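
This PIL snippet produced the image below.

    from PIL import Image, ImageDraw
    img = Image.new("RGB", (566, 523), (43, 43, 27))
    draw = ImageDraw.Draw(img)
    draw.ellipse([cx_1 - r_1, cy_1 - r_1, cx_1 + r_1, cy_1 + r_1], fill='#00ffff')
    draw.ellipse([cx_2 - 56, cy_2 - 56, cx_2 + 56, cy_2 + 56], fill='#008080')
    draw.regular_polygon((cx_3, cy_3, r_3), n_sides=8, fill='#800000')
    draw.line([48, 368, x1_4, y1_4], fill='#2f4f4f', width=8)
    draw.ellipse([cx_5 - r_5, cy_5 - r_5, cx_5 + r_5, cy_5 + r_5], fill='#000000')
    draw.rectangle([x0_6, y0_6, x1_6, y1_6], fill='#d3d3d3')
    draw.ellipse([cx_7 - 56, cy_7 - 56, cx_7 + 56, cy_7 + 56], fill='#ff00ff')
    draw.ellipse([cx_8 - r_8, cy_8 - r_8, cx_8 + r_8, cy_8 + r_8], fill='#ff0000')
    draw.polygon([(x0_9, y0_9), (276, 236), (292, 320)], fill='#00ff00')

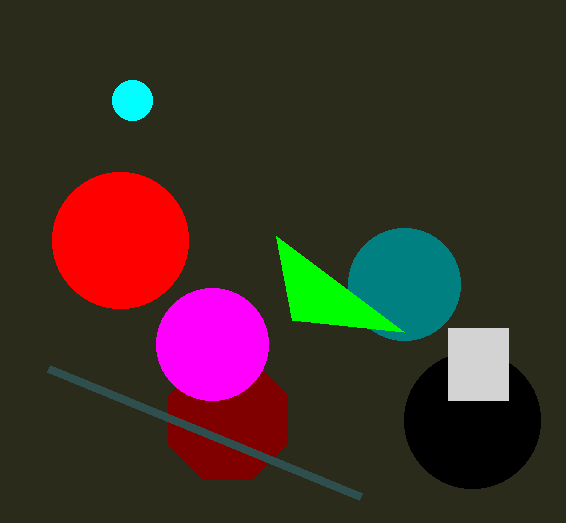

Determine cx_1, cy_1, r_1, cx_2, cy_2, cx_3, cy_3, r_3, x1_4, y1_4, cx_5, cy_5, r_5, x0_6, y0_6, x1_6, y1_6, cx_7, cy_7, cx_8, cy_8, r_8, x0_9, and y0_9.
cx_1 = 132, cy_1 = 100, r_1 = 20, cx_2 = 404, cy_2 = 284, cx_3 = 228, cy_3 = 420, r_3 = 64, x1_4 = 360, y1_4 = 496, cx_5 = 472, cy_5 = 420, r_5 = 68, x0_6 = 448, y0_6 = 328, x1_6 = 508, y1_6 = 400, cx_7 = 212, cy_7 = 344, cx_8 = 120, cy_8 = 240, r_8 = 68, x0_9 = 404, y0_9 = 332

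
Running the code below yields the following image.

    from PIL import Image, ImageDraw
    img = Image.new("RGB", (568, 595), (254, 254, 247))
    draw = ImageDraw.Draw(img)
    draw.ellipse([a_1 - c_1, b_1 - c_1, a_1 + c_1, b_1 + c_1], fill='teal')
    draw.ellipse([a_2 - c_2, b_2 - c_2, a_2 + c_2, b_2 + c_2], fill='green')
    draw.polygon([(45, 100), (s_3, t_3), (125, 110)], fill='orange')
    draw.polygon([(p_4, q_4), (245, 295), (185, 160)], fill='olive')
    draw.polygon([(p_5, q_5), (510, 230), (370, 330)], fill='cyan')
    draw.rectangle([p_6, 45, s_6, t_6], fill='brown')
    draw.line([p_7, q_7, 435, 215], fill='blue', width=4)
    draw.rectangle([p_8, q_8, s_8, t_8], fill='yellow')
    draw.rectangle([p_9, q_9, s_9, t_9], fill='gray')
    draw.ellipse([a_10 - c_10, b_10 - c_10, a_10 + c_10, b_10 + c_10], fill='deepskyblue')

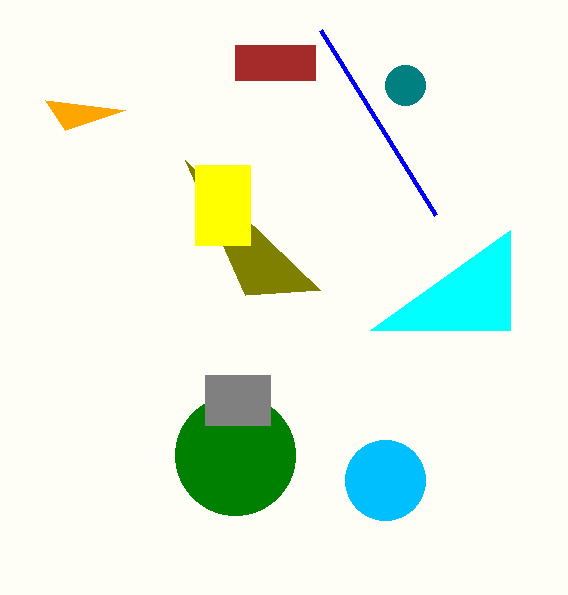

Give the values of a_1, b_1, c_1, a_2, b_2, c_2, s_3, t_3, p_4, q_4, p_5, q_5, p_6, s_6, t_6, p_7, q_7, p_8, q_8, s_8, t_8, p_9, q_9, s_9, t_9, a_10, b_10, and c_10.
a_1 = 405
b_1 = 85
c_1 = 20
a_2 = 235
b_2 = 455
c_2 = 60
s_3 = 65
t_3 = 130
p_4 = 320
q_4 = 290
p_5 = 510
q_5 = 330
p_6 = 235
s_6 = 315
t_6 = 80
p_7 = 320
q_7 = 30
p_8 = 195
q_8 = 165
s_8 = 250
t_8 = 245
p_9 = 205
q_9 = 375
s_9 = 270
t_9 = 425
a_10 = 385
b_10 = 480
c_10 = 40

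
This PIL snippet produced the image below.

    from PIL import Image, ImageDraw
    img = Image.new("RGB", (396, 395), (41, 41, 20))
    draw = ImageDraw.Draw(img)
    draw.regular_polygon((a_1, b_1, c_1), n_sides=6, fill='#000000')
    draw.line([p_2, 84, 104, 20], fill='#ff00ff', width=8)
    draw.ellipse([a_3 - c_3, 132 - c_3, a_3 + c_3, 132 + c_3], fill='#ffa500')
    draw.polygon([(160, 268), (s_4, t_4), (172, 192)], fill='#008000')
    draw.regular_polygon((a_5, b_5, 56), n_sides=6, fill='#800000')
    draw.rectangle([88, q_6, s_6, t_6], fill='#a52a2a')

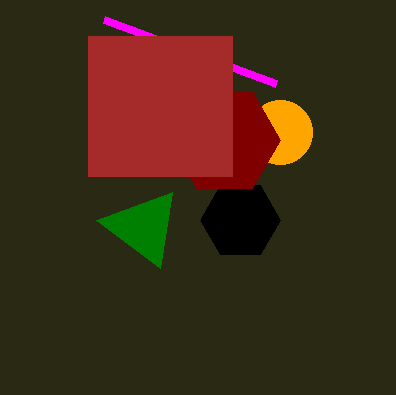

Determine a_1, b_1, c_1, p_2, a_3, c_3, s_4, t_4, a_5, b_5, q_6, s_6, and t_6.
a_1 = 240; b_1 = 220; c_1 = 40; p_2 = 276; a_3 = 280; c_3 = 32; s_4 = 96; t_4 = 220; a_5 = 224; b_5 = 140; q_6 = 36; s_6 = 232; t_6 = 176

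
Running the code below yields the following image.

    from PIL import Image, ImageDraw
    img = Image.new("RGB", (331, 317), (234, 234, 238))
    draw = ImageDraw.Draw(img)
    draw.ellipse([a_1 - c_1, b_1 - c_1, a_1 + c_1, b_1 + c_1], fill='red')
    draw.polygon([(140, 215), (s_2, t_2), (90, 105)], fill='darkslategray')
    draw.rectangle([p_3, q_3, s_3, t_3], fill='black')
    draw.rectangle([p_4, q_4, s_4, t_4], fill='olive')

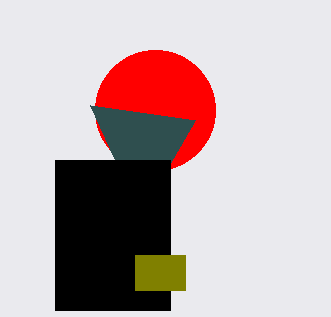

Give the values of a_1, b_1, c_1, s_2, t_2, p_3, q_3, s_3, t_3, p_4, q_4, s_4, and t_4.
a_1 = 155; b_1 = 110; c_1 = 60; s_2 = 195; t_2 = 120; p_3 = 55; q_3 = 160; s_3 = 170; t_3 = 310; p_4 = 135; q_4 = 255; s_4 = 185; t_4 = 290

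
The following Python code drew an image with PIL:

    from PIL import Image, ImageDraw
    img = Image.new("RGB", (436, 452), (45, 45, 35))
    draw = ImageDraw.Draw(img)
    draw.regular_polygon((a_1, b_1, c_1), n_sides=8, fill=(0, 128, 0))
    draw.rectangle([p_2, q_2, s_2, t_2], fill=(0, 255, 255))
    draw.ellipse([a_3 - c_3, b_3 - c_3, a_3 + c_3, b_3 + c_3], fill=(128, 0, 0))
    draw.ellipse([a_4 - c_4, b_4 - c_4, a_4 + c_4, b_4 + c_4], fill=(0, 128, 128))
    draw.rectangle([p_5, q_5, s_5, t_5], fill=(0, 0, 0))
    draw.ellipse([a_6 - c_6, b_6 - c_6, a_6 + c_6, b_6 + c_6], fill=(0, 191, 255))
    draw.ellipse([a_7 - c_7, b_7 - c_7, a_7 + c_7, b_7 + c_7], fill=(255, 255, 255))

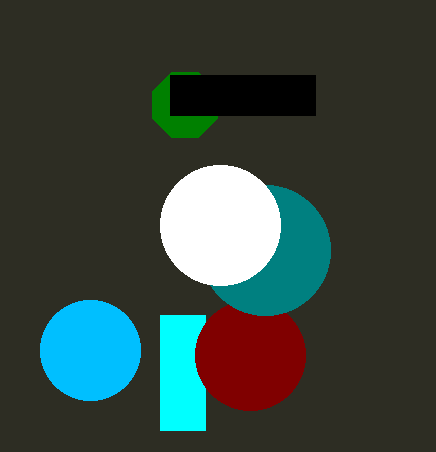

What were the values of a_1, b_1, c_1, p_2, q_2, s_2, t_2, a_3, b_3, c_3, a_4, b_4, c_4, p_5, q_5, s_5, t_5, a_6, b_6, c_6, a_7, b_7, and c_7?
a_1 = 185
b_1 = 105
c_1 = 35
p_2 = 160
q_2 = 315
s_2 = 205
t_2 = 430
a_3 = 250
b_3 = 355
c_3 = 55
a_4 = 265
b_4 = 250
c_4 = 65
p_5 = 170
q_5 = 75
s_5 = 315
t_5 = 115
a_6 = 90
b_6 = 350
c_6 = 50
a_7 = 220
b_7 = 225
c_7 = 60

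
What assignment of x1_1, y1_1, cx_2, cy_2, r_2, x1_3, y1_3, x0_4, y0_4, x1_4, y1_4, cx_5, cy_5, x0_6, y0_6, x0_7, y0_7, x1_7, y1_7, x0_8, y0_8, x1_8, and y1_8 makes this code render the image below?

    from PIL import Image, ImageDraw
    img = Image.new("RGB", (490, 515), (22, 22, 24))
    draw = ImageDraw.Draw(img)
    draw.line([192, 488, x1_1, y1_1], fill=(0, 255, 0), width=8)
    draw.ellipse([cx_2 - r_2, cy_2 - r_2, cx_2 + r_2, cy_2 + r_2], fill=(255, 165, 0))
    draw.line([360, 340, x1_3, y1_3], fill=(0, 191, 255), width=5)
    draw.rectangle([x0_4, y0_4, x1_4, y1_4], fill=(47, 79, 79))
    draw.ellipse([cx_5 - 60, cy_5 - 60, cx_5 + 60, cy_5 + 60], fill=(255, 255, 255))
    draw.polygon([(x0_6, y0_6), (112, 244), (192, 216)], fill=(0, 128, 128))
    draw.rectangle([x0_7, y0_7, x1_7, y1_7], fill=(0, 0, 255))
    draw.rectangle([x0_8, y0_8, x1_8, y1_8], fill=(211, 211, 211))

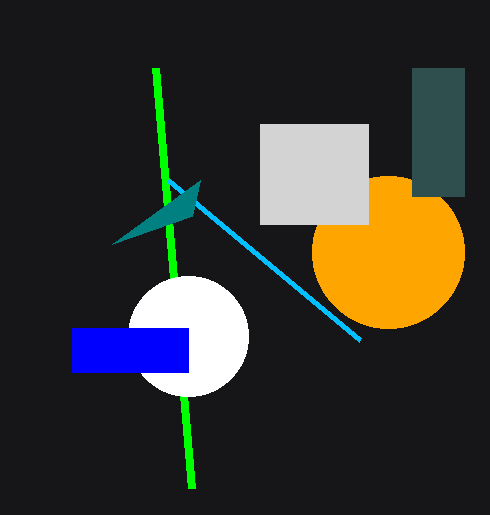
x1_1 = 156, y1_1 = 68, cx_2 = 388, cy_2 = 252, r_2 = 76, x1_3 = 168, y1_3 = 180, x0_4 = 412, y0_4 = 68, x1_4 = 464, y1_4 = 196, cx_5 = 188, cy_5 = 336, x0_6 = 200, y0_6 = 180, x0_7 = 72, y0_7 = 328, x1_7 = 188, y1_7 = 372, x0_8 = 260, y0_8 = 124, x1_8 = 368, y1_8 = 224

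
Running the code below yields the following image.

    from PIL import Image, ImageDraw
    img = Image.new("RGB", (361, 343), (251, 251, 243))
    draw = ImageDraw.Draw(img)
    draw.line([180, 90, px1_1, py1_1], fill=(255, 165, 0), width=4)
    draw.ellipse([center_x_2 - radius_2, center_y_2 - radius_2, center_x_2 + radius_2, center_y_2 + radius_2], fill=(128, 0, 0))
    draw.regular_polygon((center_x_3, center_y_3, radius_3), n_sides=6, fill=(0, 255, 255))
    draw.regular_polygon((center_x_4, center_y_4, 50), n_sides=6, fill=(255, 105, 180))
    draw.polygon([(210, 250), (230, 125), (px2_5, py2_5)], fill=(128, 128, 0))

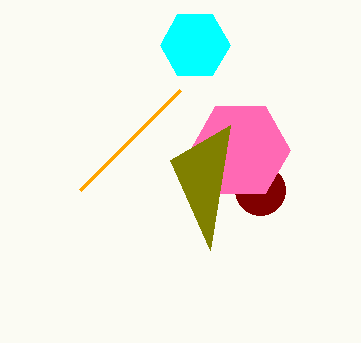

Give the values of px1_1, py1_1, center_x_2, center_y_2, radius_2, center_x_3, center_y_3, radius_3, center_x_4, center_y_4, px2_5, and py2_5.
px1_1 = 80, py1_1 = 190, center_x_2 = 260, center_y_2 = 190, radius_2 = 25, center_x_3 = 195, center_y_3 = 45, radius_3 = 35, center_x_4 = 240, center_y_4 = 150, px2_5 = 170, py2_5 = 160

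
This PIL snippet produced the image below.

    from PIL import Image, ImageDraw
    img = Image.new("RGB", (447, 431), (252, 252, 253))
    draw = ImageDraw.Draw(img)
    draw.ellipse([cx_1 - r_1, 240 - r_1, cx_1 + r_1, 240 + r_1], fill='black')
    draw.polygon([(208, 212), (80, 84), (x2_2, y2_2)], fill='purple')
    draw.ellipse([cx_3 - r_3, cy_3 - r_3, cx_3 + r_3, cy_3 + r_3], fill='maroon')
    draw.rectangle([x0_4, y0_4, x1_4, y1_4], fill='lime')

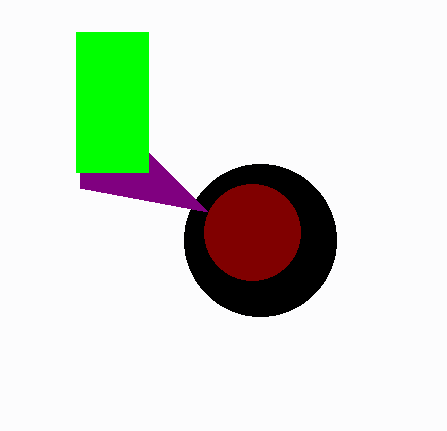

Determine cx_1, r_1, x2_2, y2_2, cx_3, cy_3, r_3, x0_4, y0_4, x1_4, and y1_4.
cx_1 = 260; r_1 = 76; x2_2 = 80; y2_2 = 188; cx_3 = 252; cy_3 = 232; r_3 = 48; x0_4 = 76; y0_4 = 32; x1_4 = 148; y1_4 = 172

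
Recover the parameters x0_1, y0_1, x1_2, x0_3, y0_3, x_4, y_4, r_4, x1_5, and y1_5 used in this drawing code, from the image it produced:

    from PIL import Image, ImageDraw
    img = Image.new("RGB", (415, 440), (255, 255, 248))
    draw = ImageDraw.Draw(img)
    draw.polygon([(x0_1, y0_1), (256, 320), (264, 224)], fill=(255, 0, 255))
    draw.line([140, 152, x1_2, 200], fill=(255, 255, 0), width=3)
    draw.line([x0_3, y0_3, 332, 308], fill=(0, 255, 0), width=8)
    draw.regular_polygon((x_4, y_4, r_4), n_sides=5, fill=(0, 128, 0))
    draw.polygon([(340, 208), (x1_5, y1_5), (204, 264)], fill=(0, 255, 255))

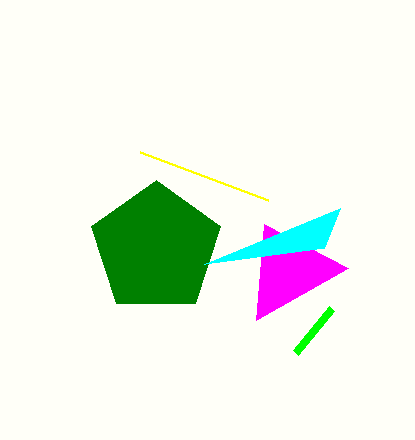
x0_1 = 348
y0_1 = 268
x1_2 = 268
x0_3 = 296
y0_3 = 352
x_4 = 156
y_4 = 248
r_4 = 68
x1_5 = 324
y1_5 = 248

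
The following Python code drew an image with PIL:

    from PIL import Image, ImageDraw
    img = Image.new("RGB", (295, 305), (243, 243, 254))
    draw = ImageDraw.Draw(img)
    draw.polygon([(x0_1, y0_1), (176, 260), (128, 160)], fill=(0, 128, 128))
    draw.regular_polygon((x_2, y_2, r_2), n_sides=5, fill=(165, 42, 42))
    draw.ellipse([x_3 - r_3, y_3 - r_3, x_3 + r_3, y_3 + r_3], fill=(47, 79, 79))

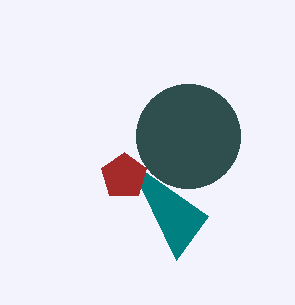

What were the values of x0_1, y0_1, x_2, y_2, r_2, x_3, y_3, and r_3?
x0_1 = 208
y0_1 = 216
x_2 = 124
y_2 = 176
r_2 = 24
x_3 = 188
y_3 = 136
r_3 = 52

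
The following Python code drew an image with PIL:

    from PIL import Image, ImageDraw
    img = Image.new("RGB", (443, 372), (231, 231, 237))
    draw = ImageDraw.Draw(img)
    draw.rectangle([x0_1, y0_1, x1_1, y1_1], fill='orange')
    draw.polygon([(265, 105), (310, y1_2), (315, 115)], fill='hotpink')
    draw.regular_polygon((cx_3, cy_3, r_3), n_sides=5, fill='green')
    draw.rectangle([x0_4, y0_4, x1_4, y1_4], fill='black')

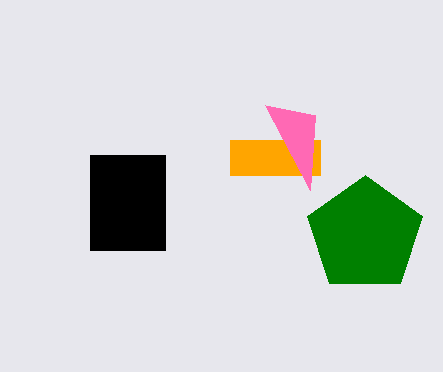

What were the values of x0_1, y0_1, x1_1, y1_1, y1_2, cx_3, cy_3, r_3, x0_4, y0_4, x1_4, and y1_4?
x0_1 = 230
y0_1 = 140
x1_1 = 320
y1_1 = 175
y1_2 = 190
cx_3 = 365
cy_3 = 235
r_3 = 60
x0_4 = 90
y0_4 = 155
x1_4 = 165
y1_4 = 250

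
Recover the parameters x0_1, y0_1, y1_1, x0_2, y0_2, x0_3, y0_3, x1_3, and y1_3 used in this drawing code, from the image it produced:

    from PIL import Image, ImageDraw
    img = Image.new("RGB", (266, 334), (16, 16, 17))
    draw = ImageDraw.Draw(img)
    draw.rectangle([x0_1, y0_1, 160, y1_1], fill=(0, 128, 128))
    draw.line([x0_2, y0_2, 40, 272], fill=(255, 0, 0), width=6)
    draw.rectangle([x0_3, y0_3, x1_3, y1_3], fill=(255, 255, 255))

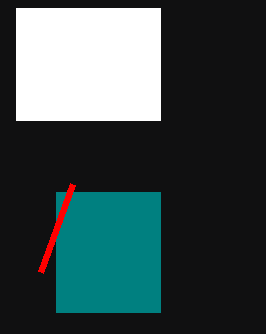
x0_1 = 56, y0_1 = 192, y1_1 = 312, x0_2 = 72, y0_2 = 184, x0_3 = 16, y0_3 = 8, x1_3 = 160, y1_3 = 120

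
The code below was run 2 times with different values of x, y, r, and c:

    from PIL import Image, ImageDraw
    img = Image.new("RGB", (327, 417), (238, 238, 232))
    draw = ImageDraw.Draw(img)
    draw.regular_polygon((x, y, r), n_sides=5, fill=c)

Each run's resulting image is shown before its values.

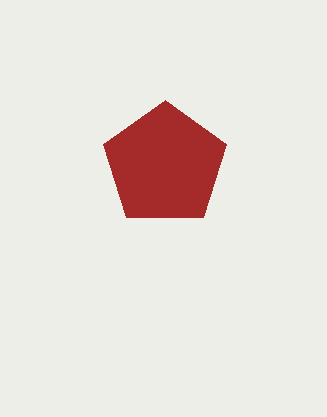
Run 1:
x = 165
y = 165
r = 65
c = 'brown'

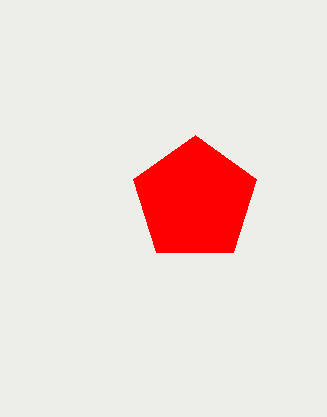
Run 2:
x = 195
y = 200
r = 65
c = 'red'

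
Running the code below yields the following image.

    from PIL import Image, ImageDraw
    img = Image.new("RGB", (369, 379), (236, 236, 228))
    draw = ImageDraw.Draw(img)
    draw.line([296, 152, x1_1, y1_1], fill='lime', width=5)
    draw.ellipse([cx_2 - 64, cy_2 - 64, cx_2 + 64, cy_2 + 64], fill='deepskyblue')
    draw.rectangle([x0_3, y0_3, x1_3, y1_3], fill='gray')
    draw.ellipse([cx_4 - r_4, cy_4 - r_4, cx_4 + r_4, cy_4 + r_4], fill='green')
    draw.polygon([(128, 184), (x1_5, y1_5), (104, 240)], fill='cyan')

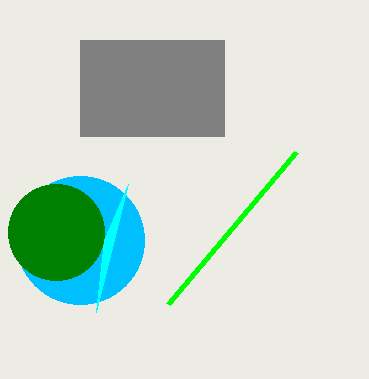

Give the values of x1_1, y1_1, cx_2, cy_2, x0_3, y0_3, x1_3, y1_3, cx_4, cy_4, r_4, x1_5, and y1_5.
x1_1 = 168; y1_1 = 304; cx_2 = 80; cy_2 = 240; x0_3 = 80; y0_3 = 40; x1_3 = 224; y1_3 = 136; cx_4 = 56; cy_4 = 232; r_4 = 48; x1_5 = 96; y1_5 = 312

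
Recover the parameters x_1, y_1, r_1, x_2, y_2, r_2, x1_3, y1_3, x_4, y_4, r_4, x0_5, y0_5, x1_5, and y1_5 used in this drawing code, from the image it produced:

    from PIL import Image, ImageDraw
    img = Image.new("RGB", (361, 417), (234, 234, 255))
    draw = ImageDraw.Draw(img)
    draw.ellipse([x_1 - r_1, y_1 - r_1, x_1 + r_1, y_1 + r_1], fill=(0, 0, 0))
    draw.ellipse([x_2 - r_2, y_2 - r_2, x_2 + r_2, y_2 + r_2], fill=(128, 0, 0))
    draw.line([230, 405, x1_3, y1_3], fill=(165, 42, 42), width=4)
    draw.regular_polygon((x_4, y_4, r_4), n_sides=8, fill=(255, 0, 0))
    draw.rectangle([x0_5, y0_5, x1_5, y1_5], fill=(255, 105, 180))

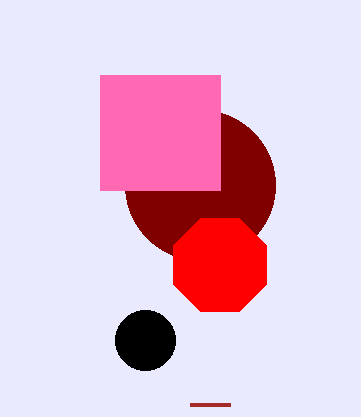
x_1 = 145
y_1 = 340
r_1 = 30
x_2 = 200
y_2 = 185
r_2 = 75
x1_3 = 190
y1_3 = 405
x_4 = 220
y_4 = 265
r_4 = 50
x0_5 = 100
y0_5 = 75
x1_5 = 220
y1_5 = 190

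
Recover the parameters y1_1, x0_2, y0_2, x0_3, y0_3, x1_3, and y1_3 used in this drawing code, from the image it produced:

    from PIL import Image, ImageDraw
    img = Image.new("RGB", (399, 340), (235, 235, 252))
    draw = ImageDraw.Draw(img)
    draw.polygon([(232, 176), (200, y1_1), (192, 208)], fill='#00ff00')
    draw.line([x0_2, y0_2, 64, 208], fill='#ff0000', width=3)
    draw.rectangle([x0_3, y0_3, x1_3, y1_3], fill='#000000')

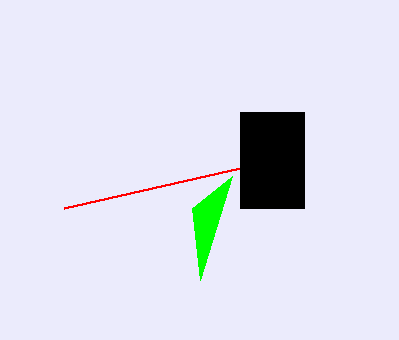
y1_1 = 280
x0_2 = 240
y0_2 = 168
x0_3 = 240
y0_3 = 112
x1_3 = 304
y1_3 = 208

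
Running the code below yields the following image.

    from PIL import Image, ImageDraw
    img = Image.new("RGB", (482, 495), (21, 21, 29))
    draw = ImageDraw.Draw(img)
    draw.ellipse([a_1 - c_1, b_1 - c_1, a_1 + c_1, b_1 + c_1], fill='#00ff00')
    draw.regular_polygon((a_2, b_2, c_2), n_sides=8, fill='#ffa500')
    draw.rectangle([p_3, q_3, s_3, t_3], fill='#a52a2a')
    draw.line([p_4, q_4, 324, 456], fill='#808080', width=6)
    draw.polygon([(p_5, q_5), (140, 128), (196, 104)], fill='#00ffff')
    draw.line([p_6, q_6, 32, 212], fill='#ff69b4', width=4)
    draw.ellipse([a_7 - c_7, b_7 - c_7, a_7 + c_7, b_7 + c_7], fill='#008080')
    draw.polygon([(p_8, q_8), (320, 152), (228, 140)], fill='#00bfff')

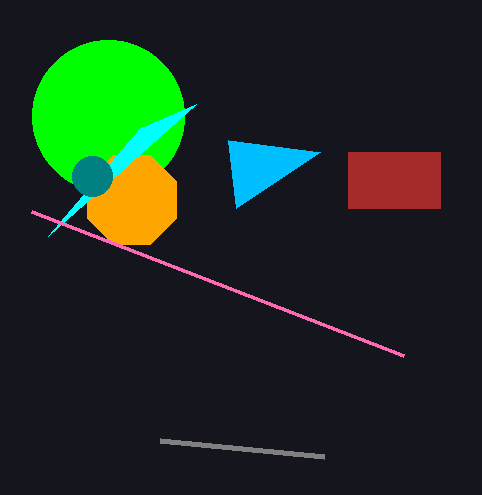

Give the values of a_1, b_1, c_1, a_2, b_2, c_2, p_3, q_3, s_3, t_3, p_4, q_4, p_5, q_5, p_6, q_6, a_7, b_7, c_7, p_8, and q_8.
a_1 = 108
b_1 = 116
c_1 = 76
a_2 = 132
b_2 = 200
c_2 = 48
p_3 = 348
q_3 = 152
s_3 = 440
t_3 = 208
p_4 = 160
q_4 = 440
p_5 = 48
q_5 = 236
p_6 = 404
q_6 = 356
a_7 = 92
b_7 = 176
c_7 = 20
p_8 = 236
q_8 = 208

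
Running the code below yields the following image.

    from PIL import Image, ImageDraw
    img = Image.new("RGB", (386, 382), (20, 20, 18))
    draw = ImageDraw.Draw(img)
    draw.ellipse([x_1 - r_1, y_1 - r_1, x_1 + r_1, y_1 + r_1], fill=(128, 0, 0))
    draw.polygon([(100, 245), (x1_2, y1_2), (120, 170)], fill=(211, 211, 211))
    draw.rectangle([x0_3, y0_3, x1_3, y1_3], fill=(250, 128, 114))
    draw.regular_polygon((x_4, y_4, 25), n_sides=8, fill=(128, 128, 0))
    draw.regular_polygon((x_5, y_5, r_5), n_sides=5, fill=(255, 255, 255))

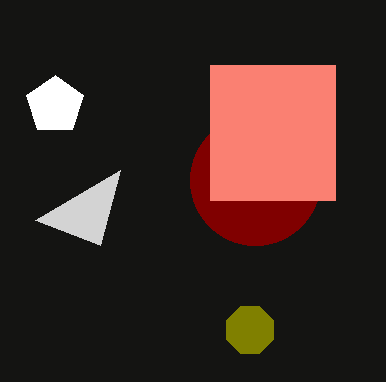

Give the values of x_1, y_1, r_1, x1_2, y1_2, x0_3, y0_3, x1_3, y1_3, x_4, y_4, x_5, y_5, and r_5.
x_1 = 255
y_1 = 180
r_1 = 65
x1_2 = 35
y1_2 = 220
x0_3 = 210
y0_3 = 65
x1_3 = 335
y1_3 = 200
x_4 = 250
y_4 = 330
x_5 = 55
y_5 = 105
r_5 = 30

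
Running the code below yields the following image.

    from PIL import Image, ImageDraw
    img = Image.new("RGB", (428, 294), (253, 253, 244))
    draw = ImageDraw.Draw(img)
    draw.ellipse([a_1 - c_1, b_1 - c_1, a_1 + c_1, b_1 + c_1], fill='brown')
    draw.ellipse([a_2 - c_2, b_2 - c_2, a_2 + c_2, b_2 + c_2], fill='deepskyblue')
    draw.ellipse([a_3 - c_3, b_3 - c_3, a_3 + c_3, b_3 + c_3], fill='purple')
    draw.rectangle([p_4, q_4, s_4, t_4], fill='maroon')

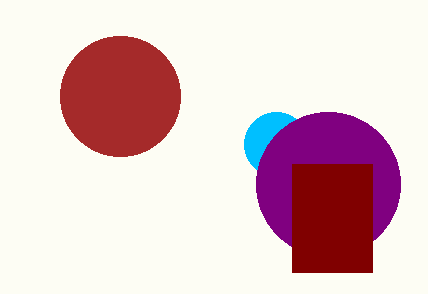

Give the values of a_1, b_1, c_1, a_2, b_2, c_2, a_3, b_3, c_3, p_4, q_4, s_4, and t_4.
a_1 = 120; b_1 = 96; c_1 = 60; a_2 = 276; b_2 = 144; c_2 = 32; a_3 = 328; b_3 = 184; c_3 = 72; p_4 = 292; q_4 = 164; s_4 = 372; t_4 = 272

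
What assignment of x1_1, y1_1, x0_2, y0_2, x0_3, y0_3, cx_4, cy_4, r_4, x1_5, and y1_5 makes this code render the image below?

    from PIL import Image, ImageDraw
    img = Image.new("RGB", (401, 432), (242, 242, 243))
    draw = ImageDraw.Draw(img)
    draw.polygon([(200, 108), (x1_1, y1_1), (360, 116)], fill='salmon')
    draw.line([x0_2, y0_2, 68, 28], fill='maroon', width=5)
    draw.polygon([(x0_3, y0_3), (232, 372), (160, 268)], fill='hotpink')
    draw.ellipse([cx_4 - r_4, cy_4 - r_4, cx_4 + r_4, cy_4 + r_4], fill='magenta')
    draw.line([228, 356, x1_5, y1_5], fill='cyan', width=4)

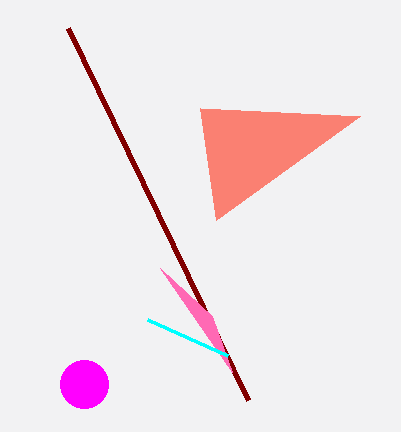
x1_1 = 216; y1_1 = 220; x0_2 = 248; y0_2 = 400; x0_3 = 212; y0_3 = 316; cx_4 = 84; cy_4 = 384; r_4 = 24; x1_5 = 148; y1_5 = 320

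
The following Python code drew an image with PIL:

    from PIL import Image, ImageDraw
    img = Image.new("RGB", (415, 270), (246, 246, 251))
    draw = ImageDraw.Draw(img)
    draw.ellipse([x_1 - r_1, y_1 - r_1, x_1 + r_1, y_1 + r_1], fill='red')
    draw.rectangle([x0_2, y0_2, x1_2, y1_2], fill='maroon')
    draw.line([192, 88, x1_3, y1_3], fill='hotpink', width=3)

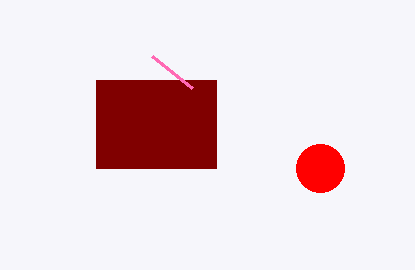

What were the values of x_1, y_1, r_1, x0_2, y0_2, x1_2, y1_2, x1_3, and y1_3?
x_1 = 320, y_1 = 168, r_1 = 24, x0_2 = 96, y0_2 = 80, x1_2 = 216, y1_2 = 168, x1_3 = 152, y1_3 = 56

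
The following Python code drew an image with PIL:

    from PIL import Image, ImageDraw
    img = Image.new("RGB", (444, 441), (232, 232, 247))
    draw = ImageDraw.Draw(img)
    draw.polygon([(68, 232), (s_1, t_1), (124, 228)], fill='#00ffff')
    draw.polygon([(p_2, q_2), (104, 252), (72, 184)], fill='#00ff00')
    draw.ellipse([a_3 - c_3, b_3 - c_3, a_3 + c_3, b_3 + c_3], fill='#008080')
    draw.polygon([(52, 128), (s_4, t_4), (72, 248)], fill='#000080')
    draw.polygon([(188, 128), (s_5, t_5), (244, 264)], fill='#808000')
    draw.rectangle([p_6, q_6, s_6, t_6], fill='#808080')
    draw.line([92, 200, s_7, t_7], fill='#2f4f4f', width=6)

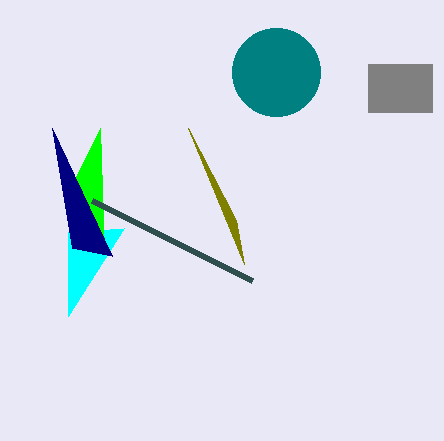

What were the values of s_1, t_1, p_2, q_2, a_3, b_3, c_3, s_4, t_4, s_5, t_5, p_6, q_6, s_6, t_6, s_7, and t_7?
s_1 = 68, t_1 = 316, p_2 = 100, q_2 = 128, a_3 = 276, b_3 = 72, c_3 = 44, s_4 = 112, t_4 = 256, s_5 = 236, t_5 = 220, p_6 = 368, q_6 = 64, s_6 = 432, t_6 = 112, s_7 = 252, t_7 = 280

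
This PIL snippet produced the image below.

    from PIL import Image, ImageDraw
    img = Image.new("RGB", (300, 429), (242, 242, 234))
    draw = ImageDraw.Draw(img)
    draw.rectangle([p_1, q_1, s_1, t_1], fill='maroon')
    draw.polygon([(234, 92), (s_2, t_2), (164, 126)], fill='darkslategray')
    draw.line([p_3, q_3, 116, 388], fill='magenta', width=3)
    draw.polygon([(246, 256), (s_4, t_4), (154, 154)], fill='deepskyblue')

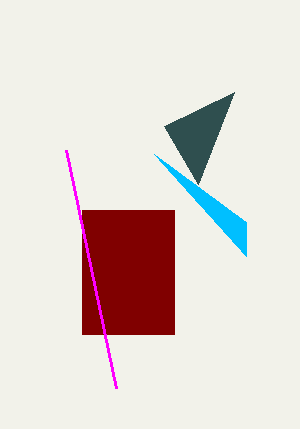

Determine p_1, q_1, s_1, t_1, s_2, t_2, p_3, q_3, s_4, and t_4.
p_1 = 82, q_1 = 210, s_1 = 174, t_1 = 334, s_2 = 198, t_2 = 184, p_3 = 66, q_3 = 150, s_4 = 246, t_4 = 222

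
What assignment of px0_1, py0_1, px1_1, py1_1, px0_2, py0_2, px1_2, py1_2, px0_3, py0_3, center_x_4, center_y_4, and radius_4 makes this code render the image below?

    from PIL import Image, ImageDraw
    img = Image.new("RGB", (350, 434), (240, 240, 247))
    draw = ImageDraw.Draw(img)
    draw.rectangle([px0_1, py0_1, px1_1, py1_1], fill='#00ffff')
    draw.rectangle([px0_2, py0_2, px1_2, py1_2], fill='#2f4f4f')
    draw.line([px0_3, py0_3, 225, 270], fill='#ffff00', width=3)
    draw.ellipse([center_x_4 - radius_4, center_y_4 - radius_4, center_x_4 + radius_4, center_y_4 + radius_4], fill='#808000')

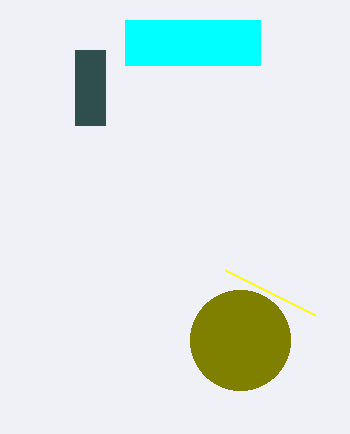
px0_1 = 125, py0_1 = 20, px1_1 = 260, py1_1 = 65, px0_2 = 75, py0_2 = 50, px1_2 = 105, py1_2 = 125, px0_3 = 315, py0_3 = 315, center_x_4 = 240, center_y_4 = 340, radius_4 = 50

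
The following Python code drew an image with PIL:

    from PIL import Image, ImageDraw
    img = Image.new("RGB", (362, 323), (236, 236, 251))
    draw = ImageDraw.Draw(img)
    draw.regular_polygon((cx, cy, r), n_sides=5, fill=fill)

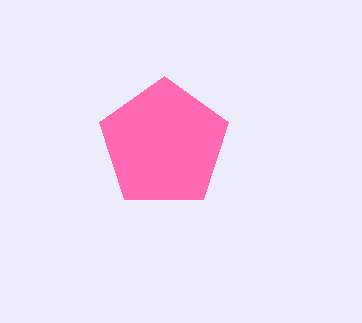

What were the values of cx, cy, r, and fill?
cx = 164, cy = 144, r = 68, fill = 'hotpink'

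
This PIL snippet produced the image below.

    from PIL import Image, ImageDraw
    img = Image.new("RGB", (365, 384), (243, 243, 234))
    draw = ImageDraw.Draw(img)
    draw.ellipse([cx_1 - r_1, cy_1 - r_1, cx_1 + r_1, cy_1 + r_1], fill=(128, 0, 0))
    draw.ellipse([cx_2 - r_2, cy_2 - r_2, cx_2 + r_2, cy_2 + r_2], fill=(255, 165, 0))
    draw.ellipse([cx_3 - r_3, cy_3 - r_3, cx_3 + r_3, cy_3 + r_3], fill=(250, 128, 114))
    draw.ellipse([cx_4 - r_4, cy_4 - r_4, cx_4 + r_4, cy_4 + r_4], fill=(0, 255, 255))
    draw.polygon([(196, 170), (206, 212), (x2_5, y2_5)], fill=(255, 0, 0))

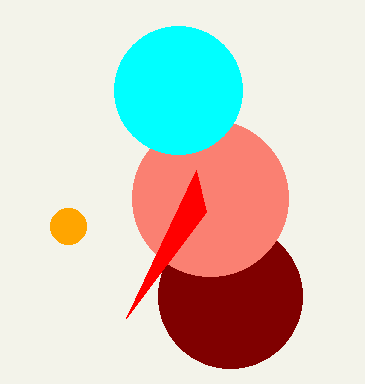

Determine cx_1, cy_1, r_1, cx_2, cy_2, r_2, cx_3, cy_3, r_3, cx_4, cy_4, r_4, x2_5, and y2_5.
cx_1 = 230
cy_1 = 296
r_1 = 72
cx_2 = 68
cy_2 = 226
r_2 = 18
cx_3 = 210
cy_3 = 198
r_3 = 78
cx_4 = 178
cy_4 = 90
r_4 = 64
x2_5 = 126
y2_5 = 318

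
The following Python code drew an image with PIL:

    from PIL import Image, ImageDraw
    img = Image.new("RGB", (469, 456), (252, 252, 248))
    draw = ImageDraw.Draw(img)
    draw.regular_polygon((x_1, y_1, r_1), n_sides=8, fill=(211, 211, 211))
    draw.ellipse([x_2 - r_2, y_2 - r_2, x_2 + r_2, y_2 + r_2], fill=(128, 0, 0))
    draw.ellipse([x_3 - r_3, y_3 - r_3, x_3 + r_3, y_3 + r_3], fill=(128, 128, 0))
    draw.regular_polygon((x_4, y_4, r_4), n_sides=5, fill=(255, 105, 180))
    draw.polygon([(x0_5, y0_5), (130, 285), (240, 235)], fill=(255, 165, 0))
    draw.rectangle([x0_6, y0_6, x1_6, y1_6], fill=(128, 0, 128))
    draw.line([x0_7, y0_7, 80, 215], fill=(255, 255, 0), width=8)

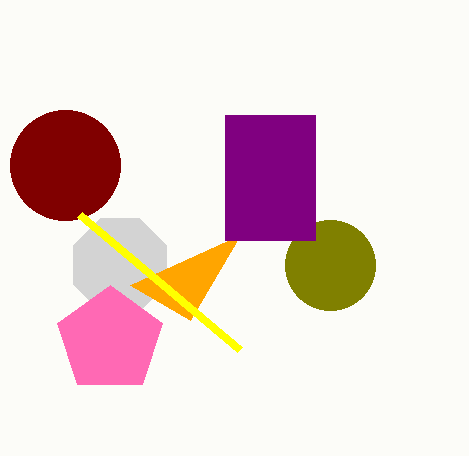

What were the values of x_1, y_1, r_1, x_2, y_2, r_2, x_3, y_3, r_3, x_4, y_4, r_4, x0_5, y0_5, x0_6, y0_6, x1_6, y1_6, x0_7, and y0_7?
x_1 = 120; y_1 = 265; r_1 = 50; x_2 = 65; y_2 = 165; r_2 = 55; x_3 = 330; y_3 = 265; r_3 = 45; x_4 = 110; y_4 = 340; r_4 = 55; x0_5 = 190; y0_5 = 320; x0_6 = 225; y0_6 = 115; x1_6 = 315; y1_6 = 240; x0_7 = 240; y0_7 = 350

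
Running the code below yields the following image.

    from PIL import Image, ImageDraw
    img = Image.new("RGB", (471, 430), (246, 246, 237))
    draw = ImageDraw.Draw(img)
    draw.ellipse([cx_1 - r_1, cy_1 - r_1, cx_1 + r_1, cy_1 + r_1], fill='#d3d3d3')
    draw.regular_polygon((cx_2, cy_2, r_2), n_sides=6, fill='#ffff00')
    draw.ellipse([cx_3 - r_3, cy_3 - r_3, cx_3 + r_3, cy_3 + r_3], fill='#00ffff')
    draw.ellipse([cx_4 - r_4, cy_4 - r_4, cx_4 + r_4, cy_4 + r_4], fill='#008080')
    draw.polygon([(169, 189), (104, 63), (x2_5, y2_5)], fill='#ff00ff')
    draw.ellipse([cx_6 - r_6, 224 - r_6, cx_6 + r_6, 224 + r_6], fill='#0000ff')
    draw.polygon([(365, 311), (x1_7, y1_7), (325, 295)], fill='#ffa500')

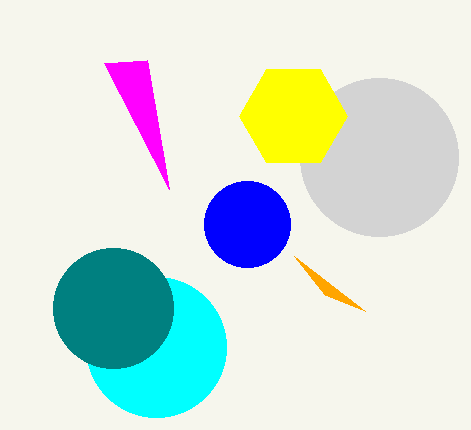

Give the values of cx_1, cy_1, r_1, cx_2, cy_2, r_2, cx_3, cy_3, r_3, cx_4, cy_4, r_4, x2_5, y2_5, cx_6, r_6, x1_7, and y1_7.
cx_1 = 379, cy_1 = 157, r_1 = 79, cx_2 = 293, cy_2 = 116, r_2 = 54, cx_3 = 156, cy_3 = 347, r_3 = 70, cx_4 = 113, cy_4 = 308, r_4 = 60, x2_5 = 147, y2_5 = 60, cx_6 = 247, r_6 = 43, x1_7 = 294, y1_7 = 256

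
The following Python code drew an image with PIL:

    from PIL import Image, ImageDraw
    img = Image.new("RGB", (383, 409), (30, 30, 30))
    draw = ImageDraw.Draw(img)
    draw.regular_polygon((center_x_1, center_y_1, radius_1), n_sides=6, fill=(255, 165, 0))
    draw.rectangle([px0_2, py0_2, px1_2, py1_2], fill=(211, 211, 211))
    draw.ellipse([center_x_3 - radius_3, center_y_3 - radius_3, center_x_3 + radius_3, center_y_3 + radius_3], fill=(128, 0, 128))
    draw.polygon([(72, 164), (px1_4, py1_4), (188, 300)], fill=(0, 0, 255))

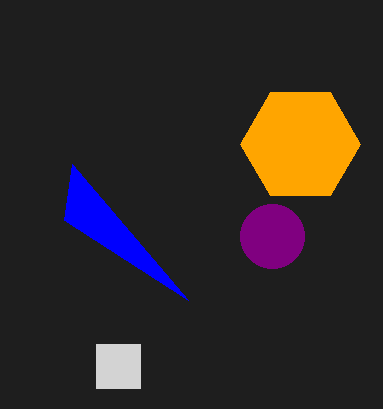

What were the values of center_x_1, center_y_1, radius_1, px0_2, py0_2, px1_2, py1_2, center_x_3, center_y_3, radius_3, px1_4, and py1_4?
center_x_1 = 300
center_y_1 = 144
radius_1 = 60
px0_2 = 96
py0_2 = 344
px1_2 = 140
py1_2 = 388
center_x_3 = 272
center_y_3 = 236
radius_3 = 32
px1_4 = 64
py1_4 = 220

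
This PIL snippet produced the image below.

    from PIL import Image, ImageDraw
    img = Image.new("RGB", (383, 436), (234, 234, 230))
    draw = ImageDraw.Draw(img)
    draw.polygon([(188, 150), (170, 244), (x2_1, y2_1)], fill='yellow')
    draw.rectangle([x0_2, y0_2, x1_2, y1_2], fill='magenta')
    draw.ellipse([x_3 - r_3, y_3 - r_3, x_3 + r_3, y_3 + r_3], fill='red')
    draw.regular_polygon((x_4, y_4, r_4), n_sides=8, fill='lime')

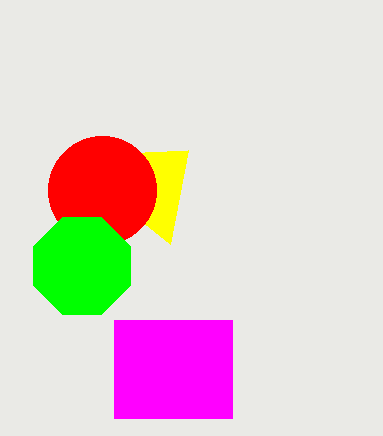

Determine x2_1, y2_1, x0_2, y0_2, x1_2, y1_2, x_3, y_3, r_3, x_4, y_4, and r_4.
x2_1 = 60, y2_1 = 156, x0_2 = 114, y0_2 = 320, x1_2 = 232, y1_2 = 418, x_3 = 102, y_3 = 190, r_3 = 54, x_4 = 82, y_4 = 266, r_4 = 52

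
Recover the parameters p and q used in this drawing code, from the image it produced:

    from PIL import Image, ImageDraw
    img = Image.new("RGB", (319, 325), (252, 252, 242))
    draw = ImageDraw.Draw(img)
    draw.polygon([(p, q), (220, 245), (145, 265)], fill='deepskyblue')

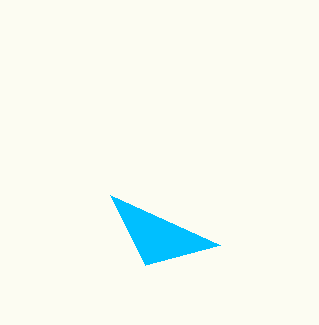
p = 110
q = 195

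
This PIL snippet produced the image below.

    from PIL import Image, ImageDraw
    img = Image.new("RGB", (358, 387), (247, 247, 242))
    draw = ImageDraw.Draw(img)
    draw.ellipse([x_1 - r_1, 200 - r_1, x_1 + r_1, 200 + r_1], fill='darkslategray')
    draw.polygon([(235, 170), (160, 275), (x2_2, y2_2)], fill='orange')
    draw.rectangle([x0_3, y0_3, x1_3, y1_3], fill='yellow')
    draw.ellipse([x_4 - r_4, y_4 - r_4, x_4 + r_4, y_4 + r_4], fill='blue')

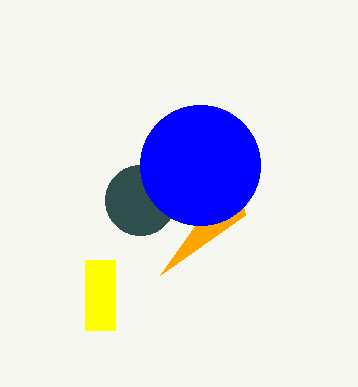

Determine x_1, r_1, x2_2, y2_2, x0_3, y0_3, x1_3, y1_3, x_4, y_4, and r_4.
x_1 = 140
r_1 = 35
x2_2 = 245
y2_2 = 215
x0_3 = 85
y0_3 = 260
x1_3 = 115
y1_3 = 330
x_4 = 200
y_4 = 165
r_4 = 60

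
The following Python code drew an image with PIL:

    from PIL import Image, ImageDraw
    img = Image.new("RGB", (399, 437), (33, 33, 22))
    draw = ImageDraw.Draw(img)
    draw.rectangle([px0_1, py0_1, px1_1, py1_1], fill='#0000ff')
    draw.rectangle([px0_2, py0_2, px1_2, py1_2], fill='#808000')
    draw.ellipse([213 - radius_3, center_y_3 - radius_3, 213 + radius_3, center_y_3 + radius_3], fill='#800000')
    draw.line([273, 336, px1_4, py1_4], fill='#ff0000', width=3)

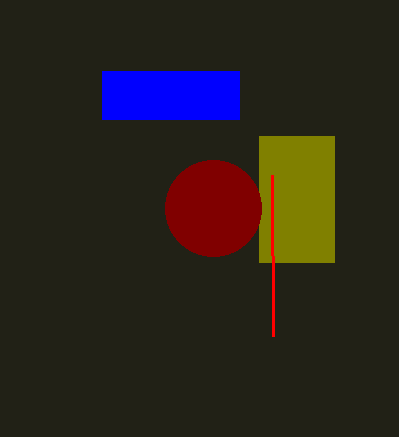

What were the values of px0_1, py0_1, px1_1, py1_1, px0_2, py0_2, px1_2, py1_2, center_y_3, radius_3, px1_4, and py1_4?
px0_1 = 102
py0_1 = 71
px1_1 = 239
py1_1 = 119
px0_2 = 259
py0_2 = 136
px1_2 = 334
py1_2 = 262
center_y_3 = 208
radius_3 = 48
px1_4 = 272
py1_4 = 175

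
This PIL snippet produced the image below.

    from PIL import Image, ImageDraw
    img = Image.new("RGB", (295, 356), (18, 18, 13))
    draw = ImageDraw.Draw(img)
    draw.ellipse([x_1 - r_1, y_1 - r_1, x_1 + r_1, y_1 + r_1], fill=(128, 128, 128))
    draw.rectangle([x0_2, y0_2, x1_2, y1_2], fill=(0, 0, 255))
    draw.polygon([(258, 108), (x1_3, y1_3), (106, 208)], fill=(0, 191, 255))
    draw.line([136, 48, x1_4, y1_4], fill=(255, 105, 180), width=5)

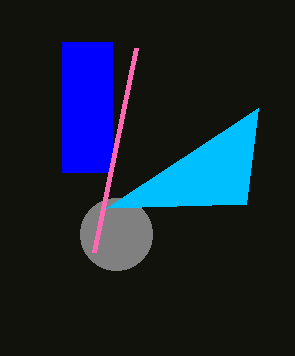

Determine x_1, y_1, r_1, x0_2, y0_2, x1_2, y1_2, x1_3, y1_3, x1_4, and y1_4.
x_1 = 116
y_1 = 234
r_1 = 36
x0_2 = 62
y0_2 = 42
x1_2 = 112
y1_2 = 172
x1_3 = 246
y1_3 = 204
x1_4 = 94
y1_4 = 252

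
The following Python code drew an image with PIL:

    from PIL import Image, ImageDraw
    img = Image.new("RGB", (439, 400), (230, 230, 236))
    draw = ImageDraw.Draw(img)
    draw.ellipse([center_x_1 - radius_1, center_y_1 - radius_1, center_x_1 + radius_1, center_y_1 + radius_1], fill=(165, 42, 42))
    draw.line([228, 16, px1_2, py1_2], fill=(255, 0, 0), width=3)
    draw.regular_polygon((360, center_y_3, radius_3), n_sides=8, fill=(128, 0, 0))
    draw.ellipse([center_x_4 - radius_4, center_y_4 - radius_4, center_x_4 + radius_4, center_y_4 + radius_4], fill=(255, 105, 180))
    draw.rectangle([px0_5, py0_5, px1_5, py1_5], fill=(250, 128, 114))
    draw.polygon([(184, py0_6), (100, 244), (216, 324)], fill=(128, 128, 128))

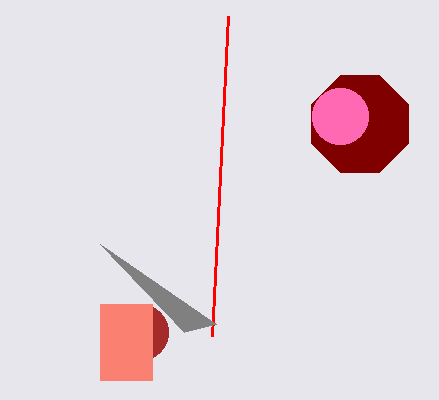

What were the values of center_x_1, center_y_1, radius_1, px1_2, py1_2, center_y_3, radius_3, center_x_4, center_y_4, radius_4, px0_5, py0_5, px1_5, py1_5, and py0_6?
center_x_1 = 140; center_y_1 = 332; radius_1 = 28; px1_2 = 212; py1_2 = 336; center_y_3 = 124; radius_3 = 52; center_x_4 = 340; center_y_4 = 116; radius_4 = 28; px0_5 = 100; py0_5 = 304; px1_5 = 152; py1_5 = 380; py0_6 = 332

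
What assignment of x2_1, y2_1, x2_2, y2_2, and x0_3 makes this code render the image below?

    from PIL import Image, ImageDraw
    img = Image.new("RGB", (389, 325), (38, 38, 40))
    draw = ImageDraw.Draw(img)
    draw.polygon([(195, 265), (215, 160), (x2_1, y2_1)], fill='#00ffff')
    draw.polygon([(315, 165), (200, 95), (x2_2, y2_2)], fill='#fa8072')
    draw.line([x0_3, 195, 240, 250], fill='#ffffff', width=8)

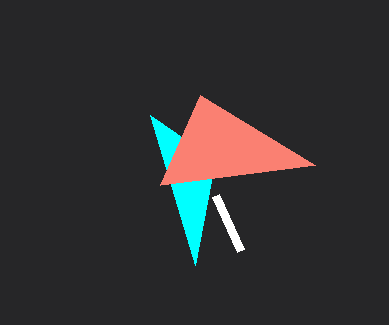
x2_1 = 150
y2_1 = 115
x2_2 = 160
y2_2 = 185
x0_3 = 215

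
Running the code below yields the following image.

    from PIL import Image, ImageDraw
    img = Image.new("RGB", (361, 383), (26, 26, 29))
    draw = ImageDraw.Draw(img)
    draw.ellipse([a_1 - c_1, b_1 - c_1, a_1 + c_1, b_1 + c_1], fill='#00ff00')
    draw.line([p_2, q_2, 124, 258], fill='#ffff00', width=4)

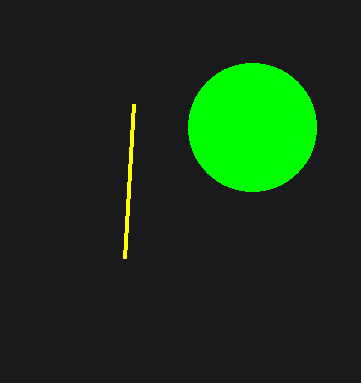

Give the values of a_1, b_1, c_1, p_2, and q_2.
a_1 = 252; b_1 = 127; c_1 = 64; p_2 = 133; q_2 = 104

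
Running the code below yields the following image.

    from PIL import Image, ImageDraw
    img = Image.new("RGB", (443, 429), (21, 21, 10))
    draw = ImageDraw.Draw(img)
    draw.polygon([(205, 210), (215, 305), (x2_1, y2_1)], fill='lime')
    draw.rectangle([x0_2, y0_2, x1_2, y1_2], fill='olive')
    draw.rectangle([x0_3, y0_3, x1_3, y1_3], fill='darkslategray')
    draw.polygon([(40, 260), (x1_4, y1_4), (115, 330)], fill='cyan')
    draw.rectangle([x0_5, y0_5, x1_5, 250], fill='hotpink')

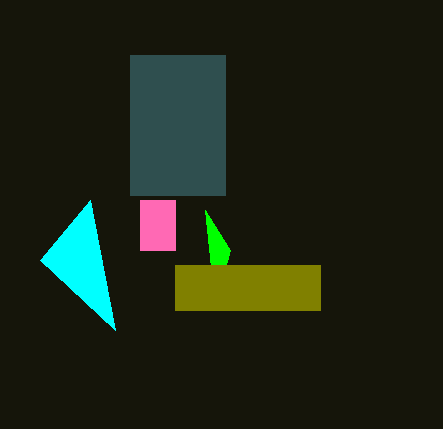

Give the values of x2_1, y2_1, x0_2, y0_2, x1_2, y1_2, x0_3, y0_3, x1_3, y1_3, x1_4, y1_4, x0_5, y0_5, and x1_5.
x2_1 = 230; y2_1 = 250; x0_2 = 175; y0_2 = 265; x1_2 = 320; y1_2 = 310; x0_3 = 130; y0_3 = 55; x1_3 = 225; y1_3 = 195; x1_4 = 90; y1_4 = 200; x0_5 = 140; y0_5 = 200; x1_5 = 175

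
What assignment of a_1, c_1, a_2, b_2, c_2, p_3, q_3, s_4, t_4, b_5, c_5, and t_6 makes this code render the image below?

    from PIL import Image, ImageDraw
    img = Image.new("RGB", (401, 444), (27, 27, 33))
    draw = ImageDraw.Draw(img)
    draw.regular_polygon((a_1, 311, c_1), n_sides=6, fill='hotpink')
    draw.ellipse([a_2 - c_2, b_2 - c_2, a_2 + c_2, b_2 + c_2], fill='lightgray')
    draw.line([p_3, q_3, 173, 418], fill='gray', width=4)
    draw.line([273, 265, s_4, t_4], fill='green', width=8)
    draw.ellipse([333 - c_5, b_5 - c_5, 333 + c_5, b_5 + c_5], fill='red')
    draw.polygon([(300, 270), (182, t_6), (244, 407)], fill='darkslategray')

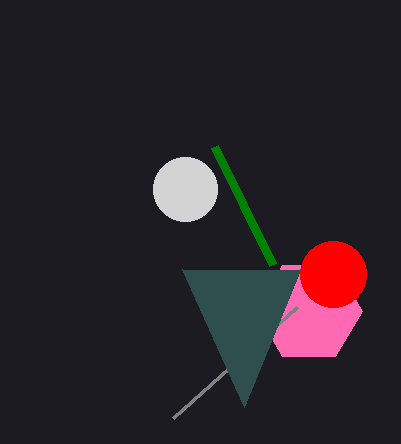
a_1 = 309, c_1 = 53, a_2 = 185, b_2 = 189, c_2 = 32, p_3 = 297, q_3 = 307, s_4 = 215, t_4 = 147, b_5 = 274, c_5 = 33, t_6 = 269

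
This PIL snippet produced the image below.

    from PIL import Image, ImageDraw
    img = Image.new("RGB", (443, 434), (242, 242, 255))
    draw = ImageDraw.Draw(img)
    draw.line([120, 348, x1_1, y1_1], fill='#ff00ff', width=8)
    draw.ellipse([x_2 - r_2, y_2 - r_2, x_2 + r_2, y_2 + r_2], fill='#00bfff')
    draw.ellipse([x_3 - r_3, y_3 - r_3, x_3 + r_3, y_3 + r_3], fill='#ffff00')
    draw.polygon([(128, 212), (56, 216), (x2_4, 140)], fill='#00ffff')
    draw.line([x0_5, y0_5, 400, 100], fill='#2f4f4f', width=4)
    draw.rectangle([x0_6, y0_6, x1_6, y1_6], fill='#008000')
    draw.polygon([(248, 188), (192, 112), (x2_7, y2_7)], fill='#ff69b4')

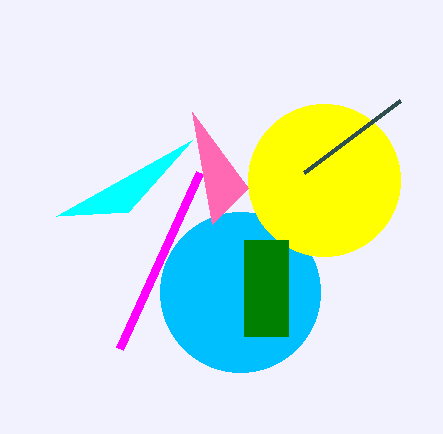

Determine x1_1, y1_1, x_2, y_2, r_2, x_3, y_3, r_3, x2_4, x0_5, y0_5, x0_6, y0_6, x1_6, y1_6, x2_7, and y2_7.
x1_1 = 200; y1_1 = 172; x_2 = 240; y_2 = 292; r_2 = 80; x_3 = 324; y_3 = 180; r_3 = 76; x2_4 = 192; x0_5 = 304; y0_5 = 172; x0_6 = 244; y0_6 = 240; x1_6 = 288; y1_6 = 336; x2_7 = 212; y2_7 = 224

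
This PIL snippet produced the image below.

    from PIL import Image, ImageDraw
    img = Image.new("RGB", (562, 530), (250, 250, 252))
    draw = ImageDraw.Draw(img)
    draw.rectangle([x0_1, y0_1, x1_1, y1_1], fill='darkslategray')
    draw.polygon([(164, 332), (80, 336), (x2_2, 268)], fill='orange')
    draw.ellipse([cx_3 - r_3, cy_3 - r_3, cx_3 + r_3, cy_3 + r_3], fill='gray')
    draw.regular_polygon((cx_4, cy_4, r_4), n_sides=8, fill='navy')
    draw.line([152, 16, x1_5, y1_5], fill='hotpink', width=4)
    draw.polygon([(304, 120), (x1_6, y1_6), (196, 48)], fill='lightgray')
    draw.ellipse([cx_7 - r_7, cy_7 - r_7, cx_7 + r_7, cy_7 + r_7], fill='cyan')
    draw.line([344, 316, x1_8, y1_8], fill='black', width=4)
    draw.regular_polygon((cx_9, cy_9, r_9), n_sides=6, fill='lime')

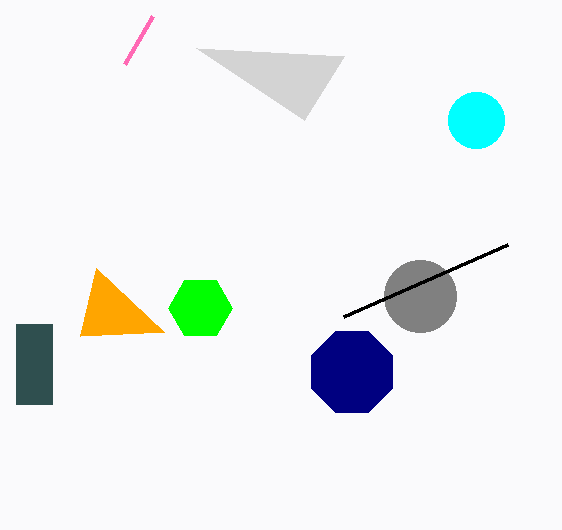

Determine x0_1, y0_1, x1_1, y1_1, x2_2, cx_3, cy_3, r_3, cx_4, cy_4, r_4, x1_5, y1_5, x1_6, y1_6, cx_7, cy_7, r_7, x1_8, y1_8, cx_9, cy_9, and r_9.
x0_1 = 16
y0_1 = 324
x1_1 = 52
y1_1 = 404
x2_2 = 96
cx_3 = 420
cy_3 = 296
r_3 = 36
cx_4 = 352
cy_4 = 372
r_4 = 44
x1_5 = 124
y1_5 = 64
x1_6 = 344
y1_6 = 56
cx_7 = 476
cy_7 = 120
r_7 = 28
x1_8 = 508
y1_8 = 244
cx_9 = 200
cy_9 = 308
r_9 = 32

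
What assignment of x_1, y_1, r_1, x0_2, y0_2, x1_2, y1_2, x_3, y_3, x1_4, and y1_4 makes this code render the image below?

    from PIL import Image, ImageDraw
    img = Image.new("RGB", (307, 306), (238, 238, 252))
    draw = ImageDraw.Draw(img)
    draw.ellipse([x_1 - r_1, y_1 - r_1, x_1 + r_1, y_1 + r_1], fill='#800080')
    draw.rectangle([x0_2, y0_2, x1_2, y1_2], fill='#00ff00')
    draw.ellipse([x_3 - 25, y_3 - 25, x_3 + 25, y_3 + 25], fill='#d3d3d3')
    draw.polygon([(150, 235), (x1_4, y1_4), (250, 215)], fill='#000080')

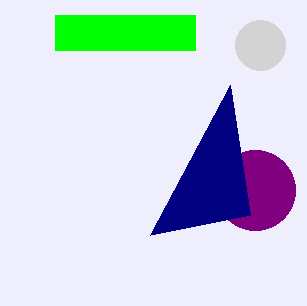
x_1 = 255
y_1 = 190
r_1 = 40
x0_2 = 55
y0_2 = 15
x1_2 = 195
y1_2 = 50
x_3 = 260
y_3 = 45
x1_4 = 230
y1_4 = 85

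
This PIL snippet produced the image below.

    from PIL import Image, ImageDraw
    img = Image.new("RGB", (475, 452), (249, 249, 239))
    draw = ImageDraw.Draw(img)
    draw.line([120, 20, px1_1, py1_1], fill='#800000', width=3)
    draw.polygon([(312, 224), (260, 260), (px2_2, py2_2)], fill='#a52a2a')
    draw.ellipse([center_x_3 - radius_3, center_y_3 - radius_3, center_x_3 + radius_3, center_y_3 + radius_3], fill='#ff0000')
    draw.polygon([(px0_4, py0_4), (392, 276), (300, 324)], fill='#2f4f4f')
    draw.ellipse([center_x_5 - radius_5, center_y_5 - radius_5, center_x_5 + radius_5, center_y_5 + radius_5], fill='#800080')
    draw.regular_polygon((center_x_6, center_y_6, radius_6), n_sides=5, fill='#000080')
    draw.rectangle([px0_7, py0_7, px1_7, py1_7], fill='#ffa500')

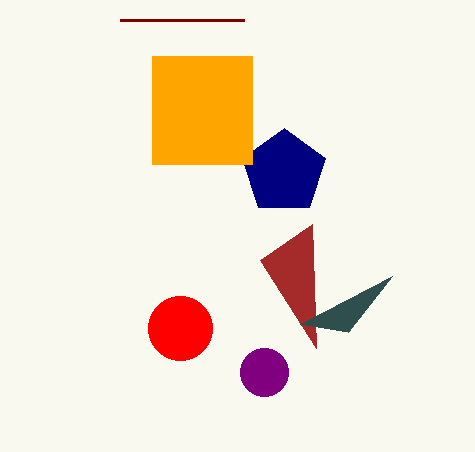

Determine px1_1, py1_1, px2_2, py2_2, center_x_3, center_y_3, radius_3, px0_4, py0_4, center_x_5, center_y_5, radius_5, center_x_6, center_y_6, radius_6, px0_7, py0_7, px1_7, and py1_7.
px1_1 = 244; py1_1 = 20; px2_2 = 316; py2_2 = 348; center_x_3 = 180; center_y_3 = 328; radius_3 = 32; px0_4 = 348; py0_4 = 332; center_x_5 = 264; center_y_5 = 372; radius_5 = 24; center_x_6 = 284; center_y_6 = 172; radius_6 = 44; px0_7 = 152; py0_7 = 56; px1_7 = 252; py1_7 = 164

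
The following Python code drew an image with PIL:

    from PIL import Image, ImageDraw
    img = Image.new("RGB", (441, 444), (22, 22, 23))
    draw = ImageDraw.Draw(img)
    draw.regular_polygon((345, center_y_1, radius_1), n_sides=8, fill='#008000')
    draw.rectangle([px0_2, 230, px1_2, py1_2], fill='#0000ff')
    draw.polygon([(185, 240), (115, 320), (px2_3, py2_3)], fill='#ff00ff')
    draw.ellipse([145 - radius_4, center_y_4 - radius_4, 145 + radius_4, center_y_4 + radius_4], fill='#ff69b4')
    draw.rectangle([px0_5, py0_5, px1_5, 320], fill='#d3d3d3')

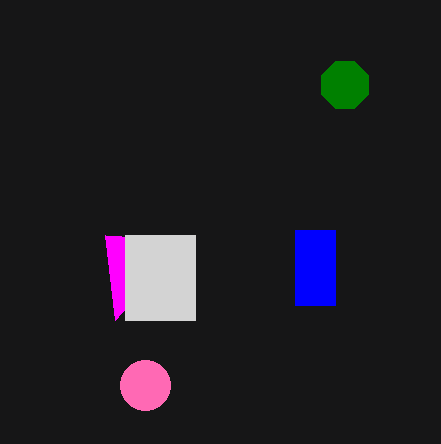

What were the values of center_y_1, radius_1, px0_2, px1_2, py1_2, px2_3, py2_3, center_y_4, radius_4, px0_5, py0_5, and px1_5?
center_y_1 = 85
radius_1 = 25
px0_2 = 295
px1_2 = 335
py1_2 = 305
px2_3 = 105
py2_3 = 235
center_y_4 = 385
radius_4 = 25
px0_5 = 125
py0_5 = 235
px1_5 = 195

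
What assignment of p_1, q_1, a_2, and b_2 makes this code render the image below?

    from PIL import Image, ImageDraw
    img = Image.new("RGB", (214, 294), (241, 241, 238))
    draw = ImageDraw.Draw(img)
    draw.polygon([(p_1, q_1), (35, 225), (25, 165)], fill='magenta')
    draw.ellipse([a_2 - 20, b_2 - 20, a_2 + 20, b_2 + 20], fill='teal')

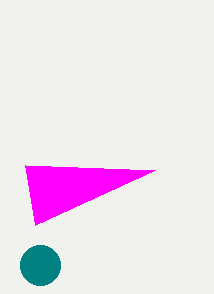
p_1 = 155; q_1 = 170; a_2 = 40; b_2 = 265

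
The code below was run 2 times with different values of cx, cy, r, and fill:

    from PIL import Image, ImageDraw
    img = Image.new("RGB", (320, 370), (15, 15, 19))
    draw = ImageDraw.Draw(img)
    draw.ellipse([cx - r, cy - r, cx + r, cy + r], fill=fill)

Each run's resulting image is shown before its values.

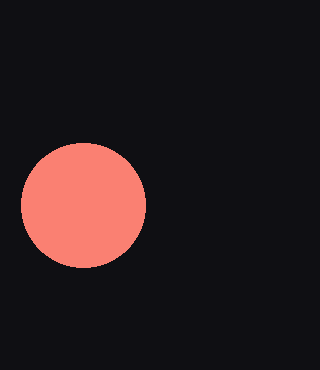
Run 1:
cx = 83
cy = 205
r = 62
fill = 'salmon'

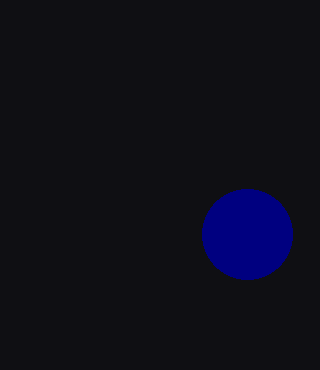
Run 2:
cx = 247
cy = 234
r = 45
fill = 'navy'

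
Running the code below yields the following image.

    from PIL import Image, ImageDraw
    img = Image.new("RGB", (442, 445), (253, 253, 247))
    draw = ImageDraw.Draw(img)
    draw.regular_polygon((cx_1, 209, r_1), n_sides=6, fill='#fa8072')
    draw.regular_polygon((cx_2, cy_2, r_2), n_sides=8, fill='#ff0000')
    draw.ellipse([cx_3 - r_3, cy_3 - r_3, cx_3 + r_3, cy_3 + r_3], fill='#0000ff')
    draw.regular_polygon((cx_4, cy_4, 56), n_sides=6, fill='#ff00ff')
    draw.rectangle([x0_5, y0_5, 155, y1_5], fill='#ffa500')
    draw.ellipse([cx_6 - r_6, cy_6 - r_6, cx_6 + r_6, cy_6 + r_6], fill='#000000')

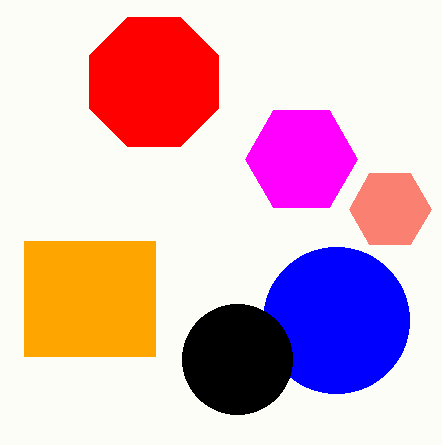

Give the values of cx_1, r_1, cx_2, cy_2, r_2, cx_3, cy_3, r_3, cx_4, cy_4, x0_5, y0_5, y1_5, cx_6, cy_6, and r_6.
cx_1 = 390
r_1 = 41
cx_2 = 154
cy_2 = 82
r_2 = 70
cx_3 = 336
cy_3 = 320
r_3 = 73
cx_4 = 301
cy_4 = 159
x0_5 = 24
y0_5 = 241
y1_5 = 356
cx_6 = 237
cy_6 = 359
r_6 = 55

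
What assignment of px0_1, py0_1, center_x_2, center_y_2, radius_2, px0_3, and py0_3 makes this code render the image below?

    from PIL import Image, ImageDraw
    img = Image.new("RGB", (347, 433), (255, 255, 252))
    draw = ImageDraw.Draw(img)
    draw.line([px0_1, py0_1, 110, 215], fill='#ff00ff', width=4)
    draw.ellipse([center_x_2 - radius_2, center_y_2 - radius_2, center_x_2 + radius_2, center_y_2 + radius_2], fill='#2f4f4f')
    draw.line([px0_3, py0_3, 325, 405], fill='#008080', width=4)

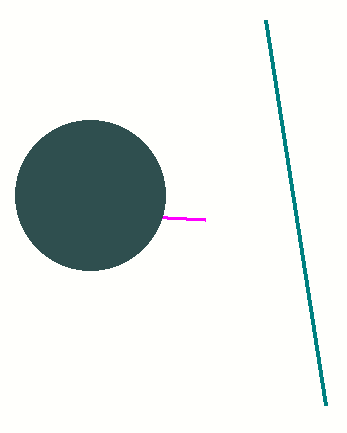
px0_1 = 205
py0_1 = 220
center_x_2 = 90
center_y_2 = 195
radius_2 = 75
px0_3 = 265
py0_3 = 20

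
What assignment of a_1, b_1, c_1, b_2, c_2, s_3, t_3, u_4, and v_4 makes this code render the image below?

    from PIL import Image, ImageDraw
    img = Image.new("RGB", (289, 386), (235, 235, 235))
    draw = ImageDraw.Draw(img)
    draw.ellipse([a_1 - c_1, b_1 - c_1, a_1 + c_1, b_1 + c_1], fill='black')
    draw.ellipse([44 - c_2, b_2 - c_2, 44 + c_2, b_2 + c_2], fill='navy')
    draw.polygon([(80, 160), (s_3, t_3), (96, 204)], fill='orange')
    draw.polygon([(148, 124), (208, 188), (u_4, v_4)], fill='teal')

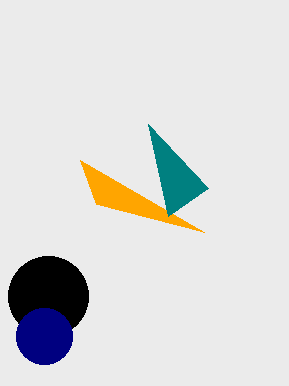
a_1 = 48
b_1 = 296
c_1 = 40
b_2 = 336
c_2 = 28
s_3 = 204
t_3 = 232
u_4 = 168
v_4 = 216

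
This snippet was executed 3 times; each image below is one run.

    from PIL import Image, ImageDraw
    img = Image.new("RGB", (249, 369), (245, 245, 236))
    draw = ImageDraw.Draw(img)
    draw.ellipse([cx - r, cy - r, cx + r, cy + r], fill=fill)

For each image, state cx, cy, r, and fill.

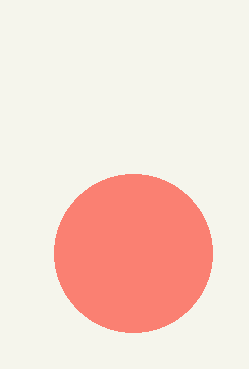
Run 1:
cx = 133; cy = 253; r = 79; fill = 'salmon'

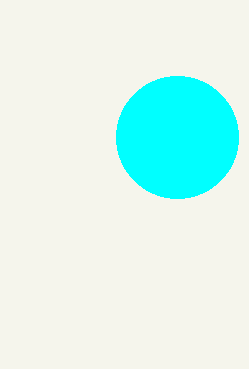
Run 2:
cx = 177; cy = 137; r = 61; fill = 'cyan'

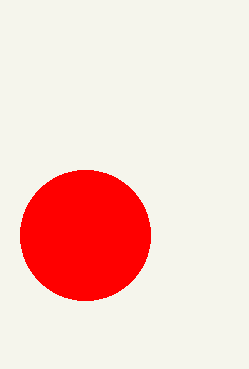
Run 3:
cx = 85
cy = 235
r = 65
fill = 'red'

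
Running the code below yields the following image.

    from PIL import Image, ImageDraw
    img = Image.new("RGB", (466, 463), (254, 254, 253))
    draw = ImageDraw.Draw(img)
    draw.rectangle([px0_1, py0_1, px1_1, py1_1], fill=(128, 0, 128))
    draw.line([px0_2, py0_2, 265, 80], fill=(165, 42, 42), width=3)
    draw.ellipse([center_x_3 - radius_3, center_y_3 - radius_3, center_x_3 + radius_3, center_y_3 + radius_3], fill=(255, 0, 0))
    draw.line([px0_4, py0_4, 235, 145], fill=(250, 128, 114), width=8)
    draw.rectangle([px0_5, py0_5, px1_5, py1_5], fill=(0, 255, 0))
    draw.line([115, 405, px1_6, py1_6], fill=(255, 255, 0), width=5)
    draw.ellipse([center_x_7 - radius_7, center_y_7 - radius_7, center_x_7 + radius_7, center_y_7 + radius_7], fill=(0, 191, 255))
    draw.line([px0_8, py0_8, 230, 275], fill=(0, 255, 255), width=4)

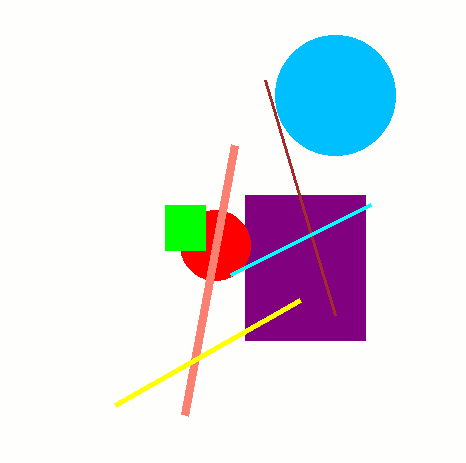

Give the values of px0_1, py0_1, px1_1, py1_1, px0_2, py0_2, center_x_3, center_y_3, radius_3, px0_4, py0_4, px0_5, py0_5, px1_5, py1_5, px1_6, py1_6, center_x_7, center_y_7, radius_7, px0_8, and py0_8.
px0_1 = 245; py0_1 = 195; px1_1 = 365; py1_1 = 340; px0_2 = 335; py0_2 = 315; center_x_3 = 215; center_y_3 = 245; radius_3 = 35; px0_4 = 185; py0_4 = 415; px0_5 = 165; py0_5 = 205; px1_5 = 205; py1_5 = 250; px1_6 = 300; py1_6 = 300; center_x_7 = 335; center_y_7 = 95; radius_7 = 60; px0_8 = 370; py0_8 = 205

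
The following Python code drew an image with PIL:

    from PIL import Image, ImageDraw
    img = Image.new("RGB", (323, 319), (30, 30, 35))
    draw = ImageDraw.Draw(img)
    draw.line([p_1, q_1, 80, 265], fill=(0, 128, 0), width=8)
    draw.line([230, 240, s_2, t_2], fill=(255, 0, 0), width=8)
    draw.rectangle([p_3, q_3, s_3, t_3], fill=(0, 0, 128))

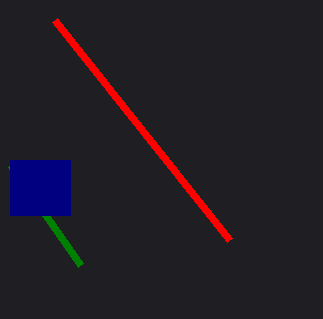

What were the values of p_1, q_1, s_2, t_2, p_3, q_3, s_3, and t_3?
p_1 = 10
q_1 = 165
s_2 = 55
t_2 = 20
p_3 = 10
q_3 = 160
s_3 = 70
t_3 = 215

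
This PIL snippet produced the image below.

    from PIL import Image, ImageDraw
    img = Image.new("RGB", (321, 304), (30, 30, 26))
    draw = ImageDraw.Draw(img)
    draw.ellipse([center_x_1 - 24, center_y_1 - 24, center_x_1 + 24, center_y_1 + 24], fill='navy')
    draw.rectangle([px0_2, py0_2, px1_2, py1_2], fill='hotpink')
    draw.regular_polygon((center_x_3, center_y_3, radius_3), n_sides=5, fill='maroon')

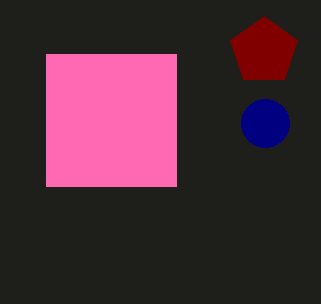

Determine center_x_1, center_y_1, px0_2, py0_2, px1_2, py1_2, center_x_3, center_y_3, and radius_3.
center_x_1 = 265
center_y_1 = 123
px0_2 = 46
py0_2 = 54
px1_2 = 176
py1_2 = 186
center_x_3 = 264
center_y_3 = 51
radius_3 = 35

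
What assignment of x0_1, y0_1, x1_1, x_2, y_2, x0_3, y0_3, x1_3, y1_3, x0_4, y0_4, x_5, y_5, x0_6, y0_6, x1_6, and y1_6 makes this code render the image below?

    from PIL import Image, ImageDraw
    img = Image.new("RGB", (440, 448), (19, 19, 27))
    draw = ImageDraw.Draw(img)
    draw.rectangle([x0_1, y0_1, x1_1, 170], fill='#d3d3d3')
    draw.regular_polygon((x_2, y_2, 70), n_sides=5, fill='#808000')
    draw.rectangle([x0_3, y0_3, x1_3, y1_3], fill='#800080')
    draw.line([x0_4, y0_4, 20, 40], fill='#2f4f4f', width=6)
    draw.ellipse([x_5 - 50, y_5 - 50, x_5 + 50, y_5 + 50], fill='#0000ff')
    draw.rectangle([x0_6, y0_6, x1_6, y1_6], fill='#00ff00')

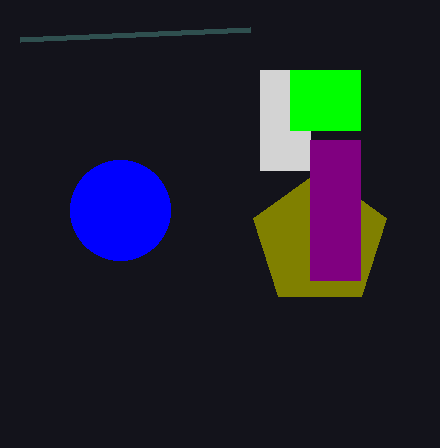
x0_1 = 260; y0_1 = 70; x1_1 = 310; x_2 = 320; y_2 = 240; x0_3 = 310; y0_3 = 140; x1_3 = 360; y1_3 = 280; x0_4 = 250; y0_4 = 30; x_5 = 120; y_5 = 210; x0_6 = 290; y0_6 = 70; x1_6 = 360; y1_6 = 130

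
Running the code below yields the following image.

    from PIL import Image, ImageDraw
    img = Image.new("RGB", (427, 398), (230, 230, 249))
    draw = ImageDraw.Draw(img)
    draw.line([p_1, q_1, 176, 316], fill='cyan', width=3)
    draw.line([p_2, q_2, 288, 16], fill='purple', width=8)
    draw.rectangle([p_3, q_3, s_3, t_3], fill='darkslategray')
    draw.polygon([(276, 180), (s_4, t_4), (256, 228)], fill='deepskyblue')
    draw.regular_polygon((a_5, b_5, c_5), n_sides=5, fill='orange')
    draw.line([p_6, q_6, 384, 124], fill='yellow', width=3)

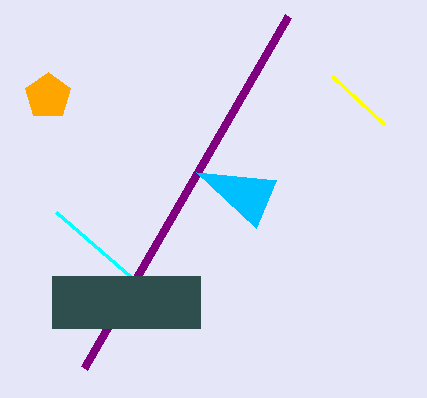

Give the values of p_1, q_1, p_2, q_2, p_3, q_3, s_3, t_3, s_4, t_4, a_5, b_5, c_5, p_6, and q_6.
p_1 = 56
q_1 = 212
p_2 = 84
q_2 = 368
p_3 = 52
q_3 = 276
s_3 = 200
t_3 = 328
s_4 = 196
t_4 = 172
a_5 = 48
b_5 = 96
c_5 = 24
p_6 = 332
q_6 = 76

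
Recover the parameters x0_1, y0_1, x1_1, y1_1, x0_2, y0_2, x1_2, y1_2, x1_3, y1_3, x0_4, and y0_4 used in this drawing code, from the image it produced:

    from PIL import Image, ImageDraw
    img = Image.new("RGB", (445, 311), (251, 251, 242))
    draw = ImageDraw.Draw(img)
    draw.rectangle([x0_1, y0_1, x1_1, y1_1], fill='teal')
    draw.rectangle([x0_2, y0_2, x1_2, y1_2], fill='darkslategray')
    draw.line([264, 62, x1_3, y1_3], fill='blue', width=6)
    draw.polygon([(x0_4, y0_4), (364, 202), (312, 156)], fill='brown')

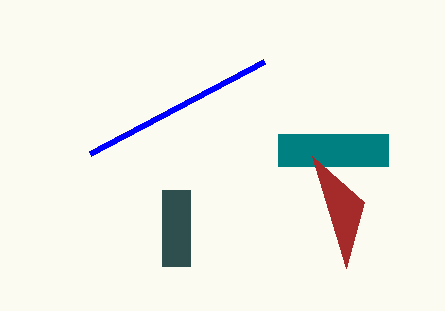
x0_1 = 278; y0_1 = 134; x1_1 = 388; y1_1 = 166; x0_2 = 162; y0_2 = 190; x1_2 = 190; y1_2 = 266; x1_3 = 90; y1_3 = 154; x0_4 = 346; y0_4 = 268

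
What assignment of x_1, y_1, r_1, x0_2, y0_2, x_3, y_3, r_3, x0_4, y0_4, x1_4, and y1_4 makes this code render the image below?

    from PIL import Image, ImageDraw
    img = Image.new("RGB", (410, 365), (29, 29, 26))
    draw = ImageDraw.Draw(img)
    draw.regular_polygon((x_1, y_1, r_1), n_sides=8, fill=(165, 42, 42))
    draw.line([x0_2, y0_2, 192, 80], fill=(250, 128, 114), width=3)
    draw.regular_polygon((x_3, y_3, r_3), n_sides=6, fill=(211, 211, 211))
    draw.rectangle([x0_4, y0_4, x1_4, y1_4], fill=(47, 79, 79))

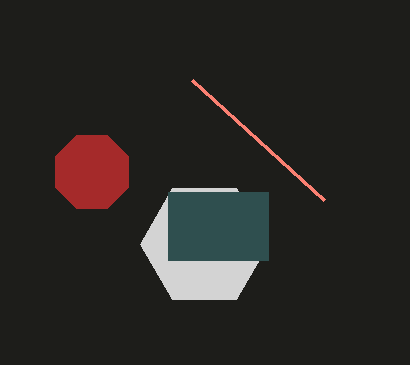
x_1 = 92, y_1 = 172, r_1 = 40, x0_2 = 324, y0_2 = 200, x_3 = 204, y_3 = 244, r_3 = 64, x0_4 = 168, y0_4 = 192, x1_4 = 268, y1_4 = 260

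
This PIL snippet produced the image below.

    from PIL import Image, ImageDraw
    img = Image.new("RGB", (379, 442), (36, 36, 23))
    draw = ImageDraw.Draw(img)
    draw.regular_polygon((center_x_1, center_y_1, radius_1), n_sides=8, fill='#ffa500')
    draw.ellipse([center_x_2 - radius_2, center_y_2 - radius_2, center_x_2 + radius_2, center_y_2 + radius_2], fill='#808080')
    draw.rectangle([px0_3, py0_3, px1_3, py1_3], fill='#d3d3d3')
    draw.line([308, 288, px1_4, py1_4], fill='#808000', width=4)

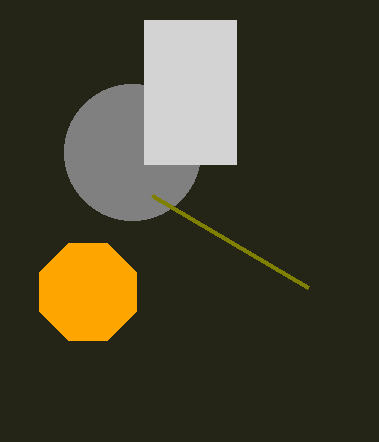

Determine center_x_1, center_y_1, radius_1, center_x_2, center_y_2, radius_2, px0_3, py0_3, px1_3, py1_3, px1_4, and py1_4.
center_x_1 = 88
center_y_1 = 292
radius_1 = 52
center_x_2 = 132
center_y_2 = 152
radius_2 = 68
px0_3 = 144
py0_3 = 20
px1_3 = 236
py1_3 = 164
px1_4 = 152
py1_4 = 196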